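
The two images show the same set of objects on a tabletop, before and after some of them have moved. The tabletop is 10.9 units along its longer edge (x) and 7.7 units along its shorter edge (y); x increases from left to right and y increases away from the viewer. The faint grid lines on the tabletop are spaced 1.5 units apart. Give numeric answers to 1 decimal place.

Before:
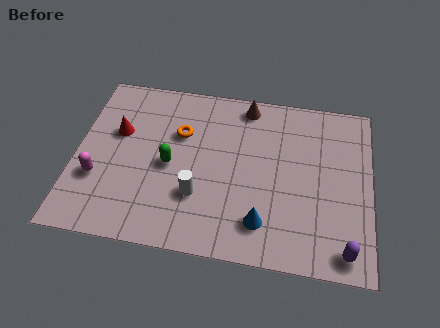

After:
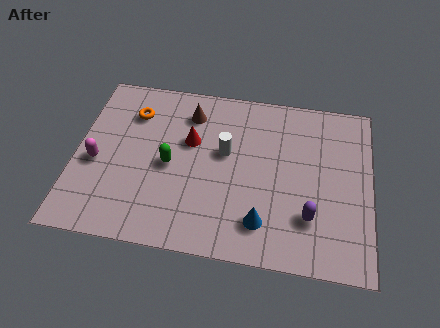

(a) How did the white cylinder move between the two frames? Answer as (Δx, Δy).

(0.9, 2.1)

The white cylinder started near (4.6, 2.4) and ended near (5.5, 4.5).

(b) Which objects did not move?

the blue cone and the green capsule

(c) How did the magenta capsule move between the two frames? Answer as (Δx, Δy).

(-0.1, 0.7)

From the two frames, the magenta capsule sits at roughly (0.9, 2.6) before and (0.8, 3.3) after.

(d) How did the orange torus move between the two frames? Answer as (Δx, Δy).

(-1.8, 0.7)

The orange torus started near (3.8, 5.1) and ended near (2.0, 5.8).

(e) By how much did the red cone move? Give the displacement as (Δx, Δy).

(2.7, 0.0)

From the two frames, the red cone sits at roughly (1.5, 4.8) before and (4.2, 4.8) after.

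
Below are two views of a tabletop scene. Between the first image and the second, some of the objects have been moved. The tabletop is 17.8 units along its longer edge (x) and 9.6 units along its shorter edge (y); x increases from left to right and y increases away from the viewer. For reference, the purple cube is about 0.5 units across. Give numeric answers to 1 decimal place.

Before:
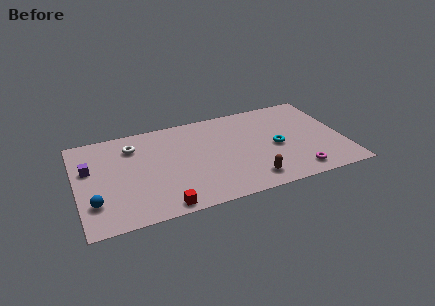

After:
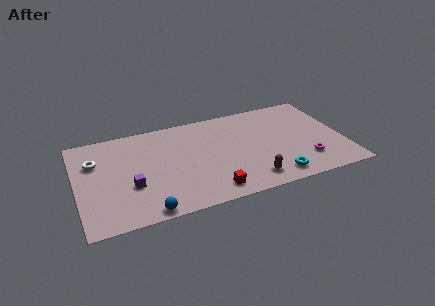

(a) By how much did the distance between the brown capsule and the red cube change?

-3.2

Before: roughly 5.9 units apart; after: 2.7. That's 3.2 units closer together.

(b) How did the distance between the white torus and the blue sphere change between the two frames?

+0.9

They were about 5.6 units apart before and 6.5 after — 0.9 units further apart.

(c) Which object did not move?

the brown capsule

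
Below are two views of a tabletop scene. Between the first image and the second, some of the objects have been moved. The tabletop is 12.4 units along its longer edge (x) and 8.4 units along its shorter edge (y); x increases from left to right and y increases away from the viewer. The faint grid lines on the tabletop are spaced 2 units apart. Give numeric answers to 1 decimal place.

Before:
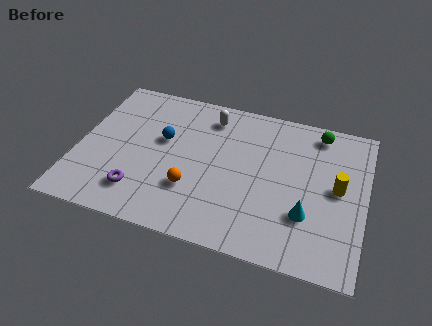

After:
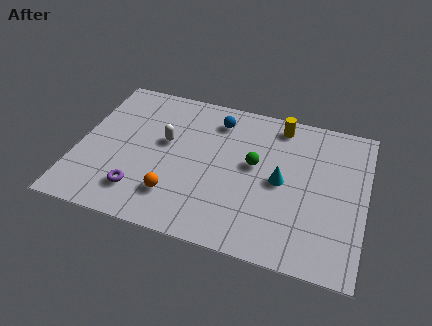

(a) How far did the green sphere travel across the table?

3.7

The green sphere was near (10.2, 7.3) before and (7.6, 4.7) after, so it travelled √(2.6² + 2.6²) ≈ 3.7 units.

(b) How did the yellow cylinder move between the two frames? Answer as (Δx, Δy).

(-2.7, 2.9)

From the two frames, the yellow cylinder sits at roughly (11.2, 4.4) before and (8.5, 7.3) after.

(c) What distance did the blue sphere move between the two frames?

2.8

The blue sphere moved from about (3.6, 5.0) to (5.8, 6.8), a distance of √(2.2² + 1.8²) ≈ 2.8.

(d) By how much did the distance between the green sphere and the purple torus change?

-3.6

Before: roughly 9.1 units apart; after: 5.5. That's 3.6 units closer together.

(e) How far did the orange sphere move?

0.9

The orange sphere was near (5.1, 2.6) before and (4.4, 2.0) after, so it travelled √(0.7² + 0.6²) ≈ 0.9 units.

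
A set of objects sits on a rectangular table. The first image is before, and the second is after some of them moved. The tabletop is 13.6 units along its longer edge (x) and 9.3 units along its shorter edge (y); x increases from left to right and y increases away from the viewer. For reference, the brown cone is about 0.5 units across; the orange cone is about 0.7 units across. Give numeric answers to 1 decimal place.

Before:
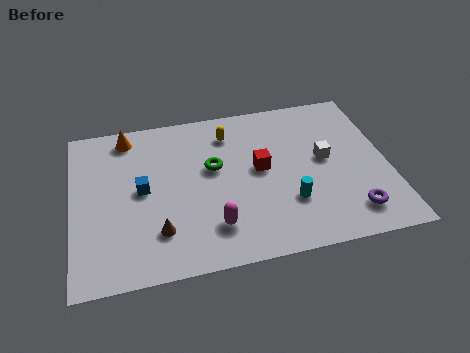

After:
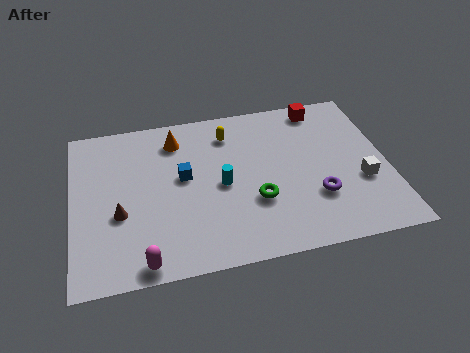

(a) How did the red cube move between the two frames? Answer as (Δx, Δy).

(2.9, 3.2)

The red cube was at about (8.1, 5.0) and moved to about (11.0, 8.2).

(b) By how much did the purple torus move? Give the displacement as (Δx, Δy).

(-1.4, 1.2)

The purple torus started near (11.8, 1.7) and ended near (10.4, 2.9).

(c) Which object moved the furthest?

the red cube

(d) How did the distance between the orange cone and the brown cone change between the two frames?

-1.2

They were about 5.9 units apart before and 4.7 after — 1.2 units closer together.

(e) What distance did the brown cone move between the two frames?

2.1

The brown cone was near (3.6, 2.3) before and (2.0, 3.6) after, so it travelled √(1.6² + 1.3²) ≈ 2.1 units.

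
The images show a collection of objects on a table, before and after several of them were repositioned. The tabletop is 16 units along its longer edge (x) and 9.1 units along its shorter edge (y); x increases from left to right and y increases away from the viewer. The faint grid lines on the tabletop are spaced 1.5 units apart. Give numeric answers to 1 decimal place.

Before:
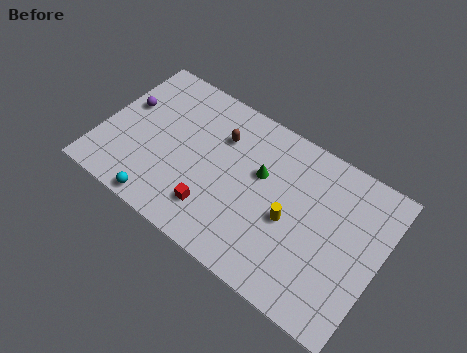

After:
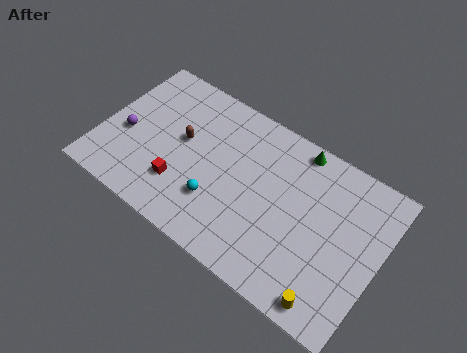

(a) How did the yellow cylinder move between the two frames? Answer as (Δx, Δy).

(2.9, -3.0)

From the two frames, the yellow cylinder sits at roughly (11.0, 4.0) before and (13.9, 1.0) after.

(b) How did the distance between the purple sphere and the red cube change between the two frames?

-3.0

The distance was about 6.7 in the first image and 3.7 in the second, so they moved 3.0 units closer together.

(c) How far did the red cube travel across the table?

2.0

From (6.9, 2.1) to (4.9, 2.5), the red cube covered √(2.0² + 0.4²) ≈ 2.0 units.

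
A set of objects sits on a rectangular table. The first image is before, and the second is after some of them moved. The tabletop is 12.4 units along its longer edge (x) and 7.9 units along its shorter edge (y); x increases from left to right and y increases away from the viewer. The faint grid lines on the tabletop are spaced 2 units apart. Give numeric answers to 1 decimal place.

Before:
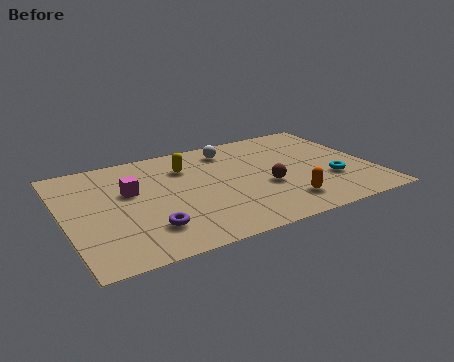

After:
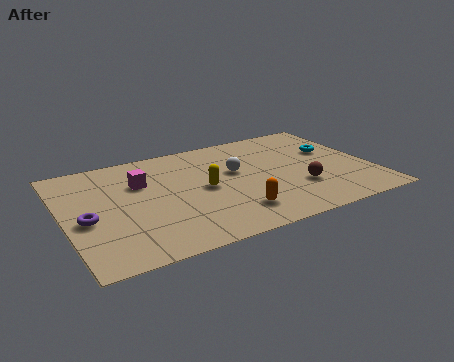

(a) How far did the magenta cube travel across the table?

0.7

The magenta cube was near (2.7, 4.8) before and (3.2, 5.3) after, so it travelled √(0.5² + 0.5²) ≈ 0.7 units.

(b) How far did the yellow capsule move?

2.0

From (5.1, 5.8) to (5.6, 3.9), the yellow capsule covered √(0.5² + 1.9²) ≈ 2.0 units.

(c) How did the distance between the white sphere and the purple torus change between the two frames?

+0.3

They were about 6.0 units apart before and 6.3 after — 0.3 units further apart.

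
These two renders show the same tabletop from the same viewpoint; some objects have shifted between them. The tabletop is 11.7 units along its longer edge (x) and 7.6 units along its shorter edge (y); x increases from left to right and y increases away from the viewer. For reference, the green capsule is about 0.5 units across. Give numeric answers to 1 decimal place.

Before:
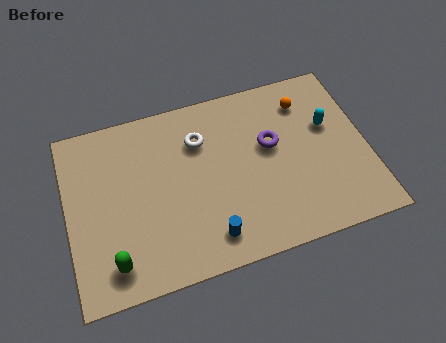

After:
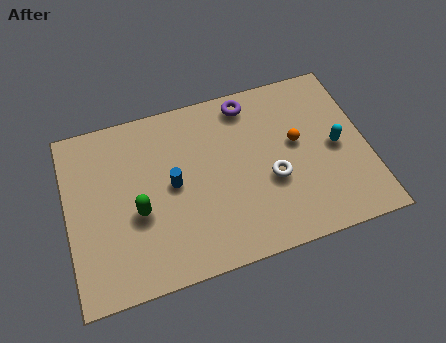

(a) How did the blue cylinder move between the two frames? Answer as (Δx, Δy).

(-1.2, 2.6)

The blue cylinder started near (5.3, 1.3) and ended near (4.1, 3.9).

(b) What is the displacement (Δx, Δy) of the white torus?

(2.6, -2.5)

From the two frames, the white torus sits at roughly (5.3, 5.5) before and (7.9, 3.0) after.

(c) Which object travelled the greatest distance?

the white torus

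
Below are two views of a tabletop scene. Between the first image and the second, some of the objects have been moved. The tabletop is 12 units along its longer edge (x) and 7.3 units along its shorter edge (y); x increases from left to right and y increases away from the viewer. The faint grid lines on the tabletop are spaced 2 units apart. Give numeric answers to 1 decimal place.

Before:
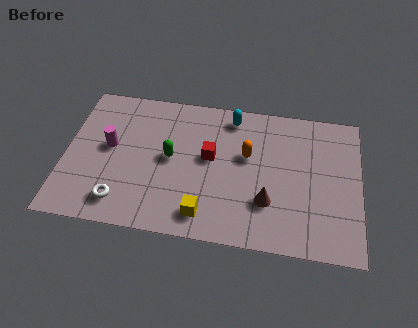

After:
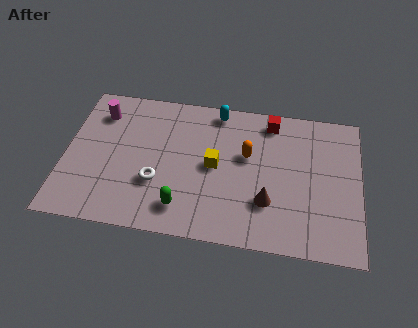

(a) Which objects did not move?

the brown cone and the orange capsule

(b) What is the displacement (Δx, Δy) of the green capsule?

(0.6, -2.4)

From the two frames, the green capsule sits at roughly (4.3, 3.8) before and (4.9, 1.4) after.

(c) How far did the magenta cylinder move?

1.8

The magenta cylinder was near (1.8, 4.0) before and (1.3, 5.7) after, so it travelled √(0.5² + 1.7²) ≈ 1.8 units.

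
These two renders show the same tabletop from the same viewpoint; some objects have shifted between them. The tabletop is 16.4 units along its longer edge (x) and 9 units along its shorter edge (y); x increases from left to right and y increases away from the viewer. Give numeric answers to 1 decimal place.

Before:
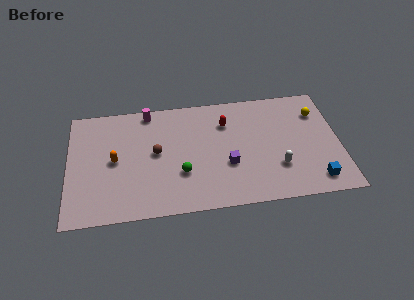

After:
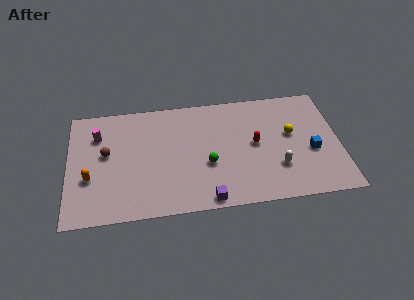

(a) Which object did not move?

the white capsule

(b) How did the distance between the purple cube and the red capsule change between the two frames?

+1.6

They were about 3.3 units apart before and 4.9 after — 1.6 units further apart.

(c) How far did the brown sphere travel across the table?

3.0

The brown sphere moved from about (5.3, 4.8) to (2.3, 5.1), a distance of √(3.0² + 0.3²) ≈ 3.0.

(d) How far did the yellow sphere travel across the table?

2.3

The yellow sphere moved from about (15.2, 6.7) to (13.5, 5.2), a distance of √(1.7² + 1.5²) ≈ 2.3.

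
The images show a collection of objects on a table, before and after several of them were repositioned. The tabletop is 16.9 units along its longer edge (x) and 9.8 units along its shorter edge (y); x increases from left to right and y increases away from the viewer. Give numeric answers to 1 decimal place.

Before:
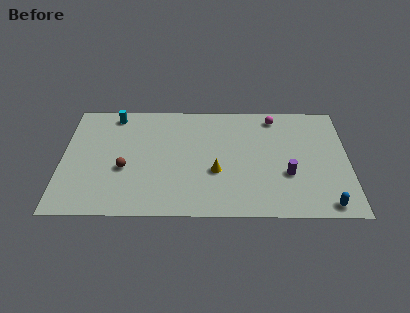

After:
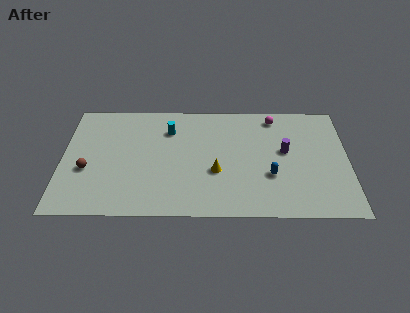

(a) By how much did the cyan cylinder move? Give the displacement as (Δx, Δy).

(3.3, -1.3)

The cyan cylinder was at about (3.0, 8.6) and moved to about (6.3, 7.3).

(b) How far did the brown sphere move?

2.2

The brown sphere was near (3.7, 3.9) before and (1.5, 3.8) after, so it travelled √(2.2² + 0.1²) ≈ 2.2 units.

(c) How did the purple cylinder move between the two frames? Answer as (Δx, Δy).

(-0.1, 2.0)

From the two frames, the purple cylinder sits at roughly (13.3, 3.5) before and (13.2, 5.5) after.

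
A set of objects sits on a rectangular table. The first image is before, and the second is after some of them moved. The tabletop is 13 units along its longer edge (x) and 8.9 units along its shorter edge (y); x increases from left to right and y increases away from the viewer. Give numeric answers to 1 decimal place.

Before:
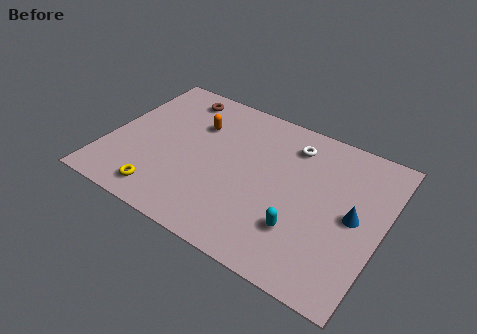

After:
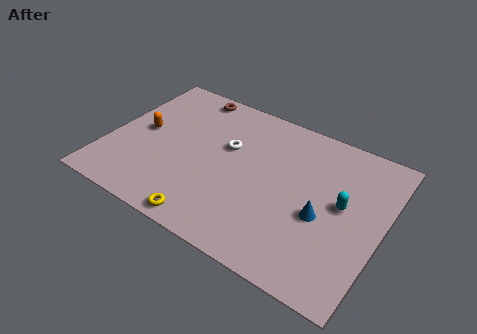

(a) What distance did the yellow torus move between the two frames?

2.4

From (3.1, 1.3) to (5.4, 0.8), the yellow torus covered √(2.3² + 0.5²) ≈ 2.4 units.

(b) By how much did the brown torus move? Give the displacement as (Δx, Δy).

(0.5, 0.4)

The brown torus was at about (2.7, 7.6) and moved to about (3.2, 8.0).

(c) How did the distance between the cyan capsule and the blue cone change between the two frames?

-1.5

The distance was about 2.9 in the first image and 1.4 in the second, so they moved 1.5 units closer together.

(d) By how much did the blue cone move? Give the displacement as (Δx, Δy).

(-1.4, -0.7)

The blue cone was at about (11.7, 4.4) and moved to about (10.3, 3.7).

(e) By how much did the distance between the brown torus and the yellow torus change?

+1.2

The distance was about 6.3 in the first image and 7.5 in the second, so they moved 1.2 units further apart.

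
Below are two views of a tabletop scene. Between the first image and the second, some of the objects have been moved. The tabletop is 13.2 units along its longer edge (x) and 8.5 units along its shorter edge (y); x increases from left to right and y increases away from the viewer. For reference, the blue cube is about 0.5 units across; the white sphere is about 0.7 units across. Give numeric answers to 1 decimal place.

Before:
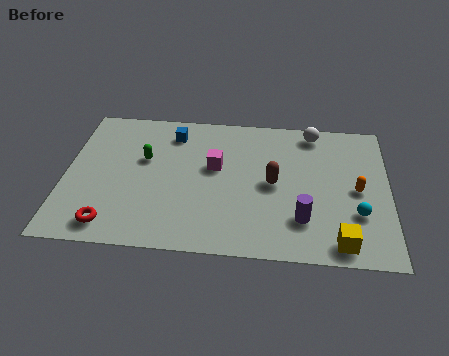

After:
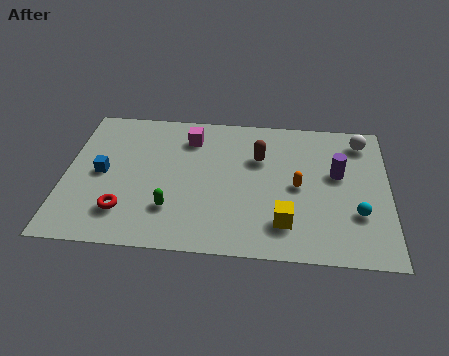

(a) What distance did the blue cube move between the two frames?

3.9

The blue cube was near (4.3, 6.9) before and (1.5, 4.2) after, so it travelled √(2.8² + 2.7²) ≈ 3.9 units.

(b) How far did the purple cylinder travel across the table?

3.1

From (9.7, 2.2) to (11.1, 5.0), the purple cylinder covered √(1.4² + 2.8²) ≈ 3.1 units.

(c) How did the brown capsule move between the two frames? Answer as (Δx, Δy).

(-0.6, 1.5)

The brown capsule started near (8.5, 4.2) and ended near (7.9, 5.7).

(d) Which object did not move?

the cyan sphere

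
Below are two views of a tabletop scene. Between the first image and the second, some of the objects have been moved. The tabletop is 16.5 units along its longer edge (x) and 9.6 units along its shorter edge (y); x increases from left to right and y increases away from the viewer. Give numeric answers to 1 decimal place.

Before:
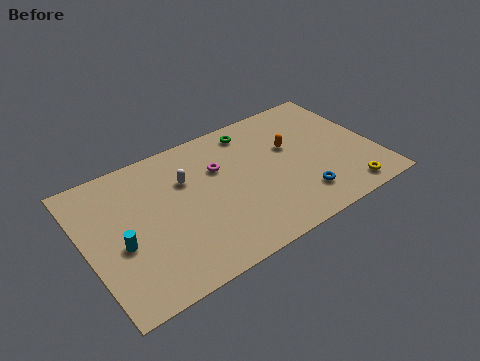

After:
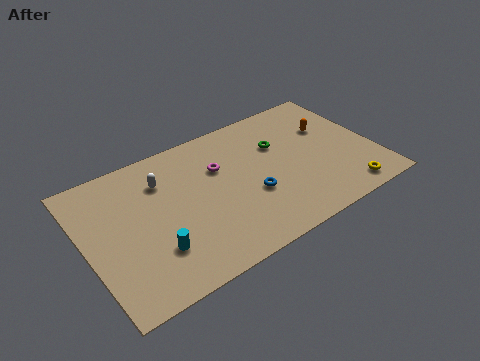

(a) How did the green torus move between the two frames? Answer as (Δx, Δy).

(1.3, -1.8)

The green torus was at about (10.0, 8.2) and moved to about (11.3, 6.4).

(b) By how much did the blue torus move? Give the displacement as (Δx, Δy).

(-2.6, 1.5)

The blue torus was at about (11.8, 2.1) and moved to about (9.2, 3.6).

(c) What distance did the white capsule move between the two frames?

1.4

The white capsule was near (5.9, 6.5) before and (4.6, 7.1) after, so it travelled √(1.3² + 0.6²) ≈ 1.4 units.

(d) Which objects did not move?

the magenta torus and the yellow torus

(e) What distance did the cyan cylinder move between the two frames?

2.1

The cyan cylinder was near (1.8, 4.0) before and (3.5, 2.7) after, so it travelled √(1.7² + 1.3²) ≈ 2.1 units.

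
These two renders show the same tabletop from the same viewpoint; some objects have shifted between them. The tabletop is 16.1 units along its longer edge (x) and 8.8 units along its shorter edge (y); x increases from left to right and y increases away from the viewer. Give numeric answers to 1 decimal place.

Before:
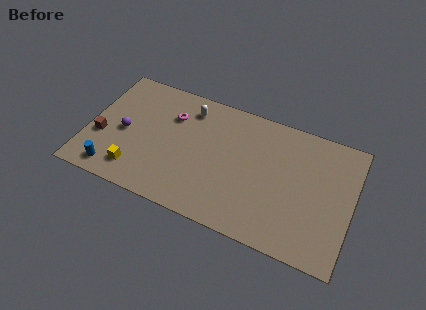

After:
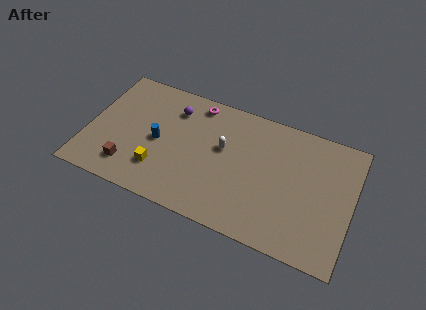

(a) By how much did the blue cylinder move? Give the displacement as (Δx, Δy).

(2.4, 3.0)

From the two frames, the blue cylinder sits at roughly (1.9, 1.2) before and (4.3, 4.2) after.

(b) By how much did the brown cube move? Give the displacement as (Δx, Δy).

(1.9, -1.5)

The brown cube started near (0.9, 3.3) and ended near (2.8, 1.8).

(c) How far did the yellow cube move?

1.5

The yellow cube was near (3.2, 1.7) before and (4.6, 2.3) after, so it travelled √(1.4² + 0.6²) ≈ 1.5 units.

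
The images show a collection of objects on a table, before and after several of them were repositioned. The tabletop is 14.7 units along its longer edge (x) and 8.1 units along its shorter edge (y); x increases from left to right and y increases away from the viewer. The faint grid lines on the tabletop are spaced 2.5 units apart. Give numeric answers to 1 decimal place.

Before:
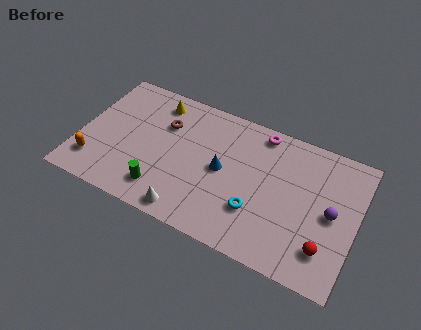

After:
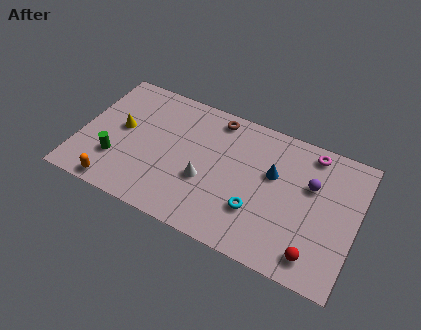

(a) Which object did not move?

the cyan torus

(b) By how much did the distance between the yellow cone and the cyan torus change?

+0.4

Before: roughly 7.3 units apart; after: 7.7. That's 0.4 units further apart.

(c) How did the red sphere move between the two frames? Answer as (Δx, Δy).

(-0.5, -0.6)

From the two frames, the red sphere sits at roughly (13.3, 1.9) before and (12.8, 1.3) after.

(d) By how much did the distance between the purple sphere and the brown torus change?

-3.6

The distance was about 9.2 in the first image and 5.6 in the second, so they moved 3.6 units closer together.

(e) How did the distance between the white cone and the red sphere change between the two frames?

-0.9

Before: roughly 7.2 units apart; after: 6.3. That's 0.9 units closer together.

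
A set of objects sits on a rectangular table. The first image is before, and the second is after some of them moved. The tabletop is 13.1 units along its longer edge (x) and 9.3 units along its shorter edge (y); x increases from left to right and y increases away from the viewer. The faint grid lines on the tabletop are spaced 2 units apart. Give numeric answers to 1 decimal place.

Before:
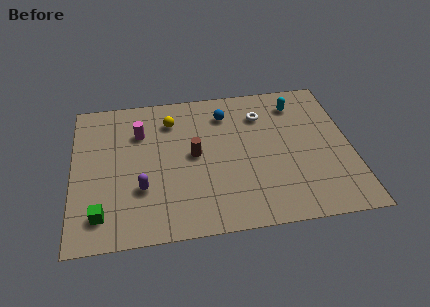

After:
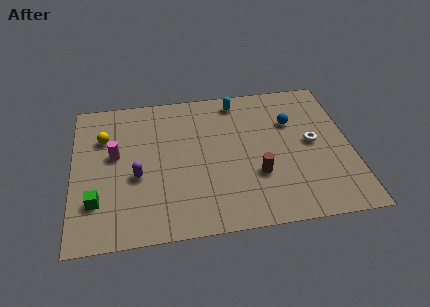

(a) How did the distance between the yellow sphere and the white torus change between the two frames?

+5.6

Before: roughly 4.3 units apart; after: 9.9. That's 5.6 units further apart.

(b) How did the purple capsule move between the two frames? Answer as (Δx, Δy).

(-0.2, 0.8)

The purple capsule started near (3.2, 3.0) and ended near (3.0, 3.8).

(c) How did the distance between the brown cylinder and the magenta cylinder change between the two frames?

+3.9

The distance was about 3.1 in the first image and 7.0 in the second, so they moved 3.9 units further apart.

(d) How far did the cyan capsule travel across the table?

2.9

The cyan capsule was near (10.7, 7.5) before and (7.9, 8.1) after, so it travelled √(2.8² + 0.6²) ≈ 2.9 units.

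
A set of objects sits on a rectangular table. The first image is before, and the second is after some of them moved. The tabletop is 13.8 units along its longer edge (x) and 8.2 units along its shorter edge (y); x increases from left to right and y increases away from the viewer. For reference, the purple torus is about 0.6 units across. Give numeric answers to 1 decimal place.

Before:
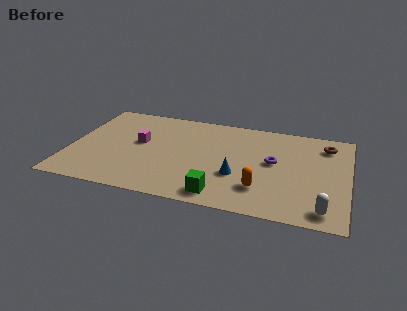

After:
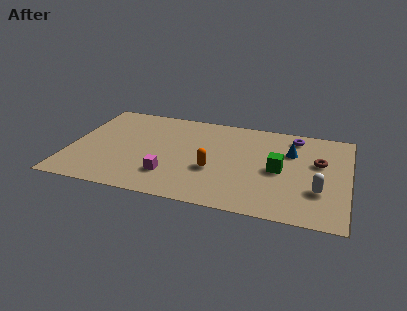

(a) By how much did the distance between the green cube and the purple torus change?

-1.0

They were about 4.2 units apart before and 3.2 after — 1.0 units closer together.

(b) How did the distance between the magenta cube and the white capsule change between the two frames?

-2.6

The distance was about 9.9 in the first image and 7.3 in the second, so they moved 2.6 units closer together.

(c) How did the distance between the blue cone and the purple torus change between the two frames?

-0.9

Before: roughly 2.3 units apart; after: 1.4. That's 0.9 units closer together.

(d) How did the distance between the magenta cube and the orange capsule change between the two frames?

-4.4

Before: roughly 6.7 units apart; after: 2.3. That's 4.4 units closer together.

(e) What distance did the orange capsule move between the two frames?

2.6

The orange capsule was near (9.6, 2.1) before and (7.2, 3.1) after, so it travelled √(2.4² + 1.0²) ≈ 2.6 units.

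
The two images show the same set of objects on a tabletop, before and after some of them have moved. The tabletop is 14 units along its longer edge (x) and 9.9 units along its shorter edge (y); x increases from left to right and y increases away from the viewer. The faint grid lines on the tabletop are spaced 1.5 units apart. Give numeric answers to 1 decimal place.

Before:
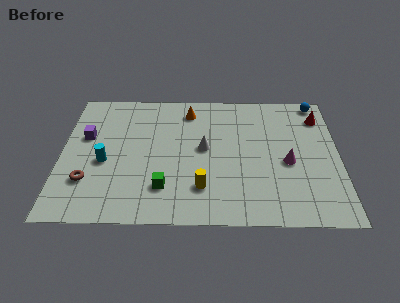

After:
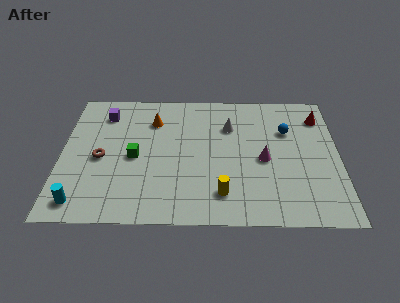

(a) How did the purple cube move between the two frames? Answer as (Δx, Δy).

(0.9, 1.8)

The purple cube was at about (1.2, 6.1) and moved to about (2.1, 7.9).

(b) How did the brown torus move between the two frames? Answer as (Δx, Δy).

(0.6, 1.7)

The brown torus started near (1.4, 2.8) and ended near (2.0, 4.5).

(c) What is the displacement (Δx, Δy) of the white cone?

(1.3, 1.7)

The white cone started near (7.2, 5.3) and ended near (8.5, 7.0).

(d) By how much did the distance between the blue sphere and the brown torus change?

-3.5

Before: roughly 13.2 units apart; after: 9.7. That's 3.5 units closer together.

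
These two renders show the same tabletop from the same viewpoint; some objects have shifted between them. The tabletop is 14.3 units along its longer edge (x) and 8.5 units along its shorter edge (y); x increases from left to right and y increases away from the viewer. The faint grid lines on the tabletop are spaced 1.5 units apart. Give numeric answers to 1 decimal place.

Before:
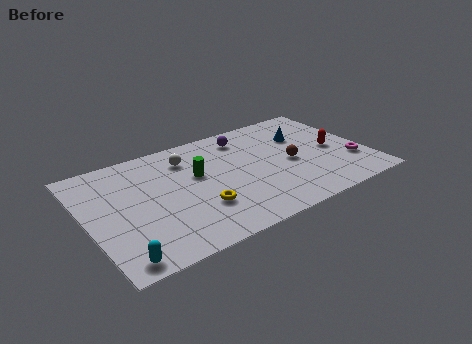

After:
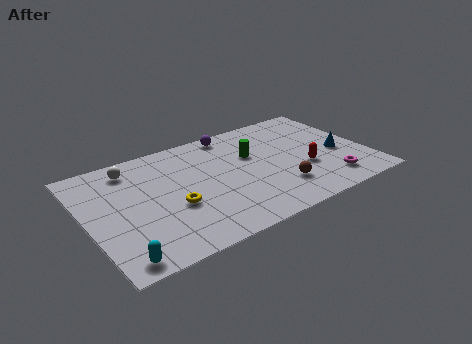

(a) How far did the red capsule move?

1.9

The red capsule was near (12.7, 4.0) before and (11.0, 3.1) after, so it travelled √(1.7² + 0.9²) ≈ 1.9 units.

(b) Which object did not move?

the cyan capsule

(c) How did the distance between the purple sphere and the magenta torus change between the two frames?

+0.7

Before: roughly 6.6 units apart; after: 7.3. That's 0.7 units further apart.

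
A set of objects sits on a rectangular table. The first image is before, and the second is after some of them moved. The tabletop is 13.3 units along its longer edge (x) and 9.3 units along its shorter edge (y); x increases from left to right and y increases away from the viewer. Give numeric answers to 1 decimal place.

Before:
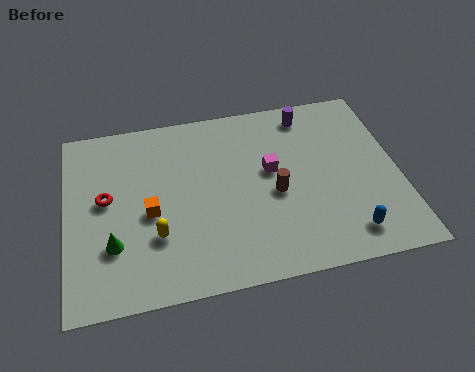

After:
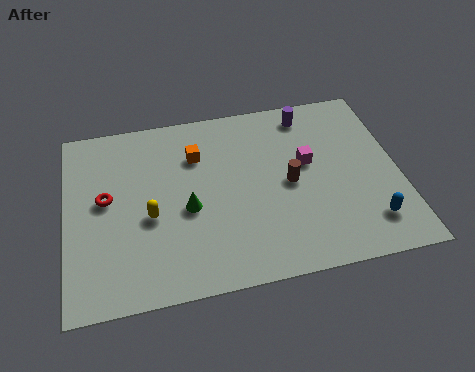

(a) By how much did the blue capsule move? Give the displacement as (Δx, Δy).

(0.9, 0.4)

The blue capsule started near (11.0, 1.5) and ended near (11.9, 1.9).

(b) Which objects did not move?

the purple cylinder and the red torus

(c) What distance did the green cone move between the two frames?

3.2

The green cone was near (1.8, 2.8) before and (4.8, 4.0) after, so it travelled √(3.0² + 1.2²) ≈ 3.2 units.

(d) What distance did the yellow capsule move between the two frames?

1.0

From (3.5, 2.9) to (3.3, 3.9), the yellow capsule covered √(0.2² + 1.0²) ≈ 1.0 units.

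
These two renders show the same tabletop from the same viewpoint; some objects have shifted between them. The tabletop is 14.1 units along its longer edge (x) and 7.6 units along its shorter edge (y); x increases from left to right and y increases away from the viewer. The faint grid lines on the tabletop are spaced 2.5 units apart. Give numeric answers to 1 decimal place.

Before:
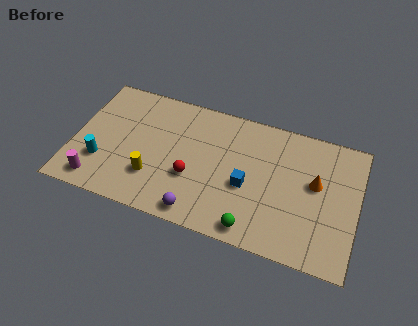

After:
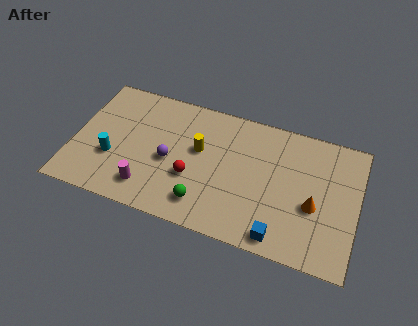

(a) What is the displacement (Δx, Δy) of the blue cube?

(1.8, -2.3)

The blue cube started near (8.7, 3.2) and ended near (10.5, 0.9).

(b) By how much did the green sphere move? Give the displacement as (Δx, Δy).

(-2.5, 0.6)

The green sphere started near (9.2, 0.9) and ended near (6.7, 1.5).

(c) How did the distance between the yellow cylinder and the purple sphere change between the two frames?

-0.9

Before: roughly 2.7 units apart; after: 1.8. That's 0.9 units closer together.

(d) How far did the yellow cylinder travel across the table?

3.1

The yellow cylinder was near (4.1, 2.2) before and (6.2, 4.5) after, so it travelled √(2.1² + 2.3²) ≈ 3.1 units.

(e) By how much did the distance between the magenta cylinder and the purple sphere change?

-3.0

Before: roughly 5.1 units apart; after: 2.1. That's 3.0 units closer together.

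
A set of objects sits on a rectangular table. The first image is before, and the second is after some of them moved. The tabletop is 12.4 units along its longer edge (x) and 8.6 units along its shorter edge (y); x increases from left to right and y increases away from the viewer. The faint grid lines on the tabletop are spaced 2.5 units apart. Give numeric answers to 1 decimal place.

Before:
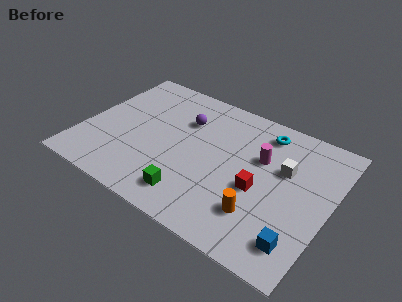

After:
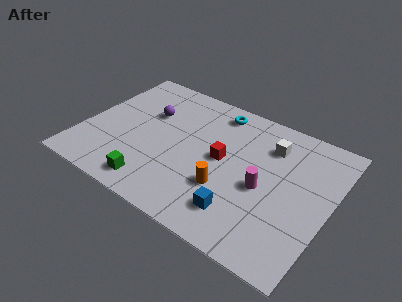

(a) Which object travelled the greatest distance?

the blue cube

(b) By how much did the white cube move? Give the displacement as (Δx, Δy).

(-0.9, 1.1)

The white cube was at about (10.0, 5.4) and moved to about (9.1, 6.5).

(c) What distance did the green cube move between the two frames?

1.9

The green cube was near (6.0, 1.5) before and (4.1, 1.2) after, so it travelled √(1.9² + 0.3²) ≈ 1.9 units.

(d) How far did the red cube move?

2.2

The red cube moved from about (9.0, 3.6) to (7.0, 4.5), a distance of √(2.0² + 0.9²) ≈ 2.2.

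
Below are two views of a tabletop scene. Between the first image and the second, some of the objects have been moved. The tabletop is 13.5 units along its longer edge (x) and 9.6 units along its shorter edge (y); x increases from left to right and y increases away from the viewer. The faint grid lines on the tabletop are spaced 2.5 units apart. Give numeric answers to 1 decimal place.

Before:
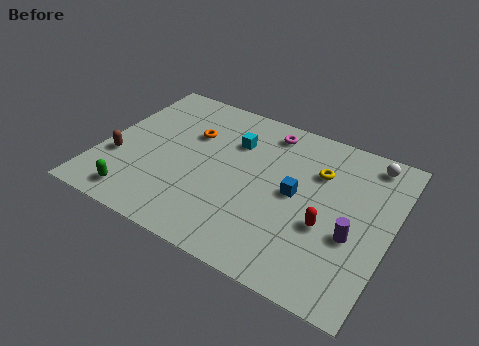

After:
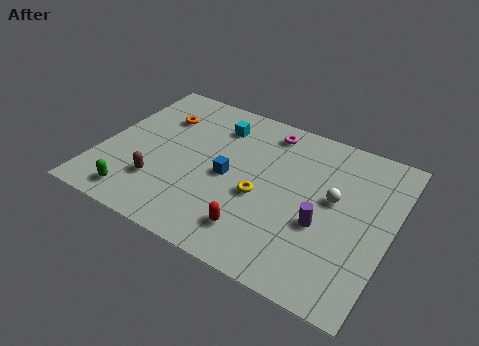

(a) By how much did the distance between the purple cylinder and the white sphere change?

-3.0

Before: roughly 4.7 units apart; after: 1.7. That's 3.0 units closer together.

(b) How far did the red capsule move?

3.5

The red capsule moved from about (10.7, 3.7) to (7.7, 1.9), a distance of √(3.0² + 1.8²) ≈ 3.5.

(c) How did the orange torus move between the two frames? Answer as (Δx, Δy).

(-1.6, 0.5)

The orange torus started near (3.9, 6.4) and ended near (2.3, 6.9).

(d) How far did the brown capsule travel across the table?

2.2

From (0.9, 3.3) to (3.0, 2.6), the brown capsule covered √(2.1² + 0.7²) ≈ 2.2 units.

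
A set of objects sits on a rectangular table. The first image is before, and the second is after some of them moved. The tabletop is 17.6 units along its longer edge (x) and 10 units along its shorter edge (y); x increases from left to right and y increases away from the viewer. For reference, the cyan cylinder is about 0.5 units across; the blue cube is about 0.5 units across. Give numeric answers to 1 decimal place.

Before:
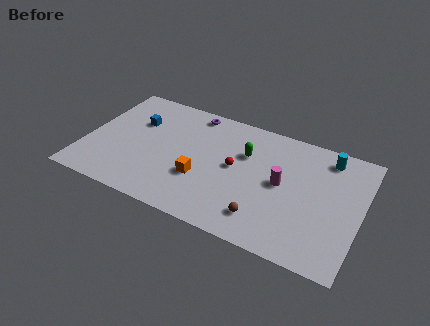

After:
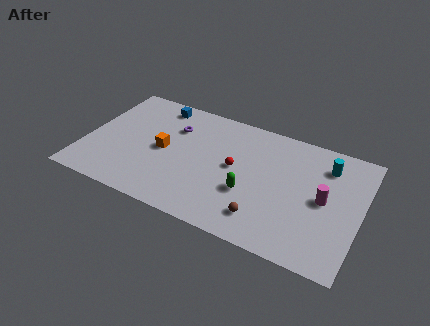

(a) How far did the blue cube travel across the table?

2.3

From (3.0, 6.7) to (4.1, 8.7), the blue cube covered √(1.1² + 2.0²) ≈ 2.3 units.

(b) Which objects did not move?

the brown sphere and the red sphere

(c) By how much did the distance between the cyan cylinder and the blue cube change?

-1.2

They were about 12.3 units apart before and 11.1 after — 1.2 units closer together.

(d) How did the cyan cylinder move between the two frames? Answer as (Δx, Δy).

(0.0, -0.7)

The cyan cylinder was at about (15.2, 8.5) and moved to about (15.2, 7.8).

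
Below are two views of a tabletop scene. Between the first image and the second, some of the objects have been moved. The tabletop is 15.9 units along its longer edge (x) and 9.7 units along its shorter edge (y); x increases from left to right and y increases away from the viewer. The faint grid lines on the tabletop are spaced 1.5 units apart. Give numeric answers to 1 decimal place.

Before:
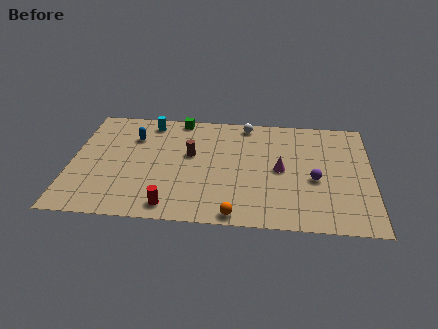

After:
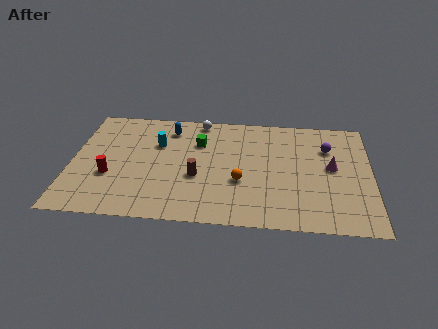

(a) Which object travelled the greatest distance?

the red cylinder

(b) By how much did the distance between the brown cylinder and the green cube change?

-0.3

They were about 3.3 units apart before and 3.0 after — 0.3 units closer together.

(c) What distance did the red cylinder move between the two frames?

4.0

The red cylinder moved from about (5.4, 1.2) to (2.1, 3.5), a distance of √(3.3² + 2.3²) ≈ 4.0.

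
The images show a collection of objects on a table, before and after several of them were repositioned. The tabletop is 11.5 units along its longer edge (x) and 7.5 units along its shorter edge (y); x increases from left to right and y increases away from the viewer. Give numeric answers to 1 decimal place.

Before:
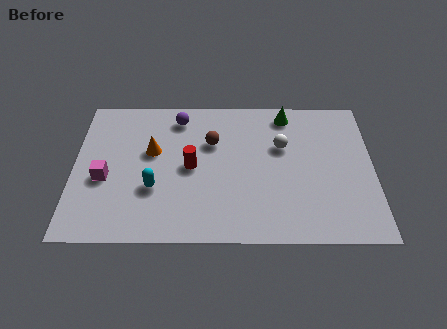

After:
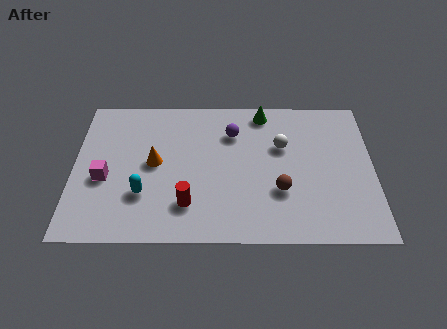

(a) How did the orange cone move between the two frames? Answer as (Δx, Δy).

(0.1, -0.6)

From the two frames, the orange cone sits at roughly (3.0, 4.5) before and (3.1, 3.9) after.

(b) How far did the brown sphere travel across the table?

3.6

From (5.3, 5.0) to (7.9, 2.5), the brown sphere covered √(2.6² + 2.5²) ≈ 3.6 units.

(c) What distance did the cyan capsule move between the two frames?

0.5

The cyan capsule moved from about (3.1, 2.6) to (2.7, 2.3), a distance of √(0.4² + 0.3²) ≈ 0.5.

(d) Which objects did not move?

the magenta cube and the white sphere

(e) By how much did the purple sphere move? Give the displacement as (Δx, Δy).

(2.1, -0.8)

The purple sphere started near (4.0, 6.3) and ended near (6.1, 5.5).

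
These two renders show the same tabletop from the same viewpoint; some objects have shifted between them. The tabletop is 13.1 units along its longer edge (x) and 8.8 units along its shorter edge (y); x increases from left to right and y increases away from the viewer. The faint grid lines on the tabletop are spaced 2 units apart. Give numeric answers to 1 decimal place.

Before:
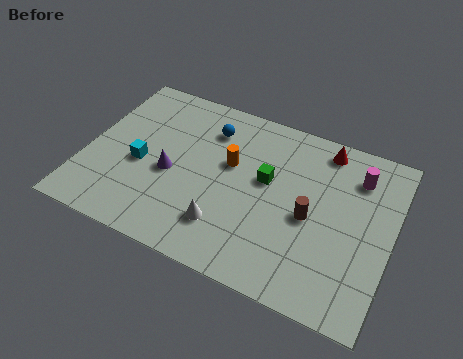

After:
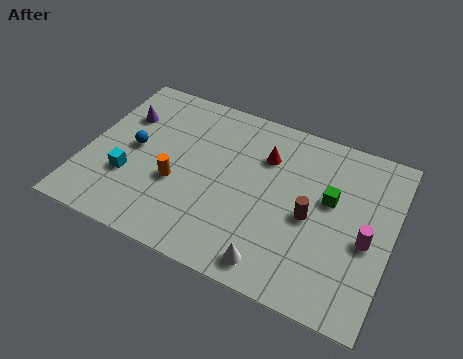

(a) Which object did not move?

the brown cylinder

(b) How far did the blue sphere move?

3.8

From (5.0, 6.8) to (2.0, 4.5), the blue sphere covered √(3.0² + 2.3²) ≈ 3.8 units.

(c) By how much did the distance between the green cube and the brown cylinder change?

-0.9

They were about 2.3 units apart before and 1.4 after — 0.9 units closer together.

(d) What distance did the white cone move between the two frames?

2.4

The white cone was near (6.3, 2.1) before and (8.5, 1.1) after, so it travelled √(2.2² + 1.0²) ≈ 2.4 units.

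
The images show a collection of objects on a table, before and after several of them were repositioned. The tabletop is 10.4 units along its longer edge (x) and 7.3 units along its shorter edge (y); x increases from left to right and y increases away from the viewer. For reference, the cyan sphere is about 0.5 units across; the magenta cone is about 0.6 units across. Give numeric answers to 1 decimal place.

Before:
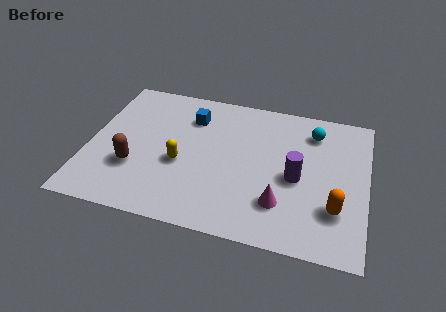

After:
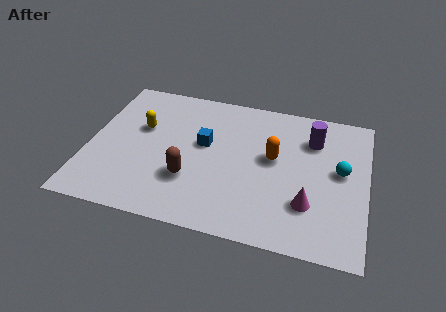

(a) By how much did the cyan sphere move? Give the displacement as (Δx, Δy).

(1.1, -1.8)

The cyan sphere started near (8.3, 5.8) and ended near (9.4, 4.0).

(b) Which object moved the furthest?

the orange capsule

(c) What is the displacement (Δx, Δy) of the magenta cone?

(1.0, 0.2)

The magenta cone started near (7.3, 1.9) and ended near (8.3, 2.1).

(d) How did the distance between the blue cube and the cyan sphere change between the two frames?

+0.5

Before: roughly 4.6 units apart; after: 5.1. That's 0.5 units further apart.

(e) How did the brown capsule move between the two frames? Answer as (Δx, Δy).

(2.1, -0.1)

From the two frames, the brown capsule sits at roughly (1.8, 2.4) before and (3.9, 2.3) after.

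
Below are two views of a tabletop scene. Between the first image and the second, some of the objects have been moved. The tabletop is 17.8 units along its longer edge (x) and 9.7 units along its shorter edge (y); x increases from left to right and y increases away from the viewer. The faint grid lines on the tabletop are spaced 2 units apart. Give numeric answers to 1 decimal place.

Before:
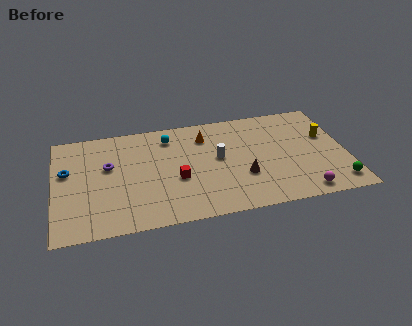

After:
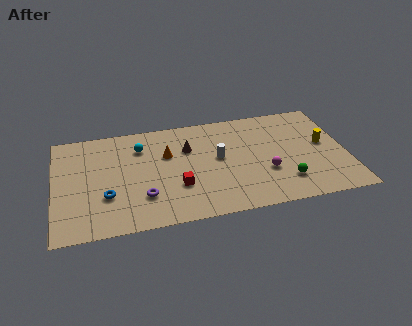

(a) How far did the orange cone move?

2.7

The orange cone moved from about (9.3, 7.5) to (6.9, 6.3), a distance of √(2.4² + 1.2²) ≈ 2.7.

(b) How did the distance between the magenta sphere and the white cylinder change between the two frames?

-3.1

They were about 6.5 units apart before and 3.4 after — 3.1 units closer together.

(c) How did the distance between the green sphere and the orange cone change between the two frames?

-1.7

Before: roughly 9.8 units apart; after: 8.1. That's 1.7 units closer together.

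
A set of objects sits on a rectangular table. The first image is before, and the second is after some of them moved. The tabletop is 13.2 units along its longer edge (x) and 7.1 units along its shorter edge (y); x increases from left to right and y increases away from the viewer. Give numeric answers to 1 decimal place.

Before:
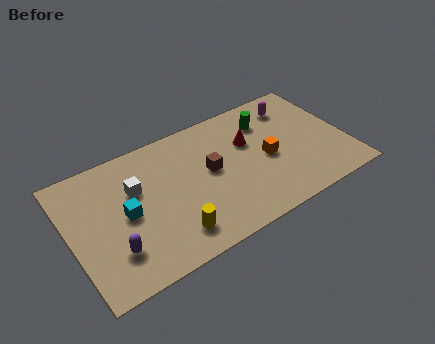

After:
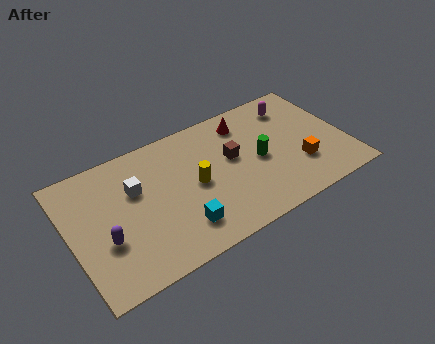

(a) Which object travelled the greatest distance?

the cyan cube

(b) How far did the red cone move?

1.2

From (8.7, 4.6) to (8.7, 5.8), the red cone covered √(0.0² + 1.2²) ≈ 1.2 units.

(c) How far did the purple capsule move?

0.8

The purple capsule moved from about (1.8, 1.9) to (1.5, 2.6), a distance of √(0.3² + 0.7²) ≈ 0.8.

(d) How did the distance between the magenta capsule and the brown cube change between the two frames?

-1.1

The distance was about 4.8 in the first image and 3.7 in the second, so they moved 1.1 units closer together.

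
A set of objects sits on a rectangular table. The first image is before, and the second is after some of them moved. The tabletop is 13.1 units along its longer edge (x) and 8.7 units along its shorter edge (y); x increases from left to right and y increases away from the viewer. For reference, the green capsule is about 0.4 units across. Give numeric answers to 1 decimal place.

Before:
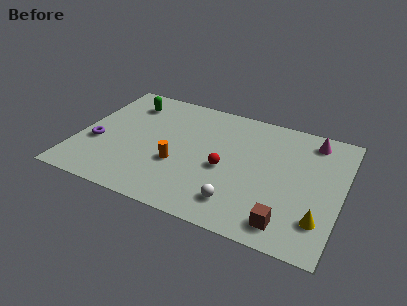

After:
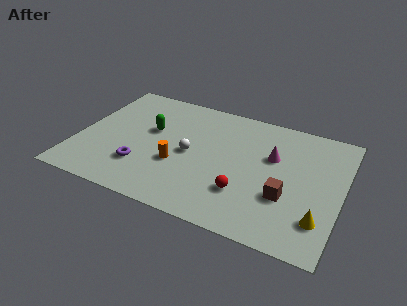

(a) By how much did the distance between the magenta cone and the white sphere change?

-2.3

Before: roughly 6.5 units apart; after: 4.2. That's 2.3 units closer together.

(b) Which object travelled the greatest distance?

the white sphere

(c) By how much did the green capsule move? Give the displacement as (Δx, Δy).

(1.4, -1.7)

The green capsule was at about (2.1, 6.9) and moved to about (3.5, 5.2).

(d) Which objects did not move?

the yellow cone and the orange cylinder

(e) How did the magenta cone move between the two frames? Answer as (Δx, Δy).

(-1.8, -1.9)

From the two frames, the magenta cone sits at roughly (11.4, 7.4) before and (9.6, 5.5) after.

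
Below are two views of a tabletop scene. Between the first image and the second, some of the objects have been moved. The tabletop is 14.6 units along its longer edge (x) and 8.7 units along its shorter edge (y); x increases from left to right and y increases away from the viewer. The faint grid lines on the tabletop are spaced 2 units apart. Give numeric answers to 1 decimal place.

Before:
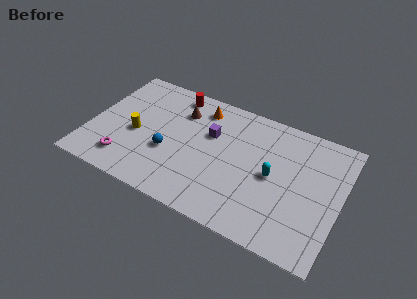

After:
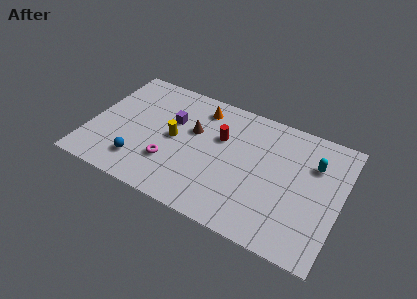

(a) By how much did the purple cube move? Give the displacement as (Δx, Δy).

(-2.3, 0.0)

The purple cube was at about (6.9, 5.6) and moved to about (4.6, 5.6).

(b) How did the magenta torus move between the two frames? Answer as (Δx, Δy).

(2.5, 0.9)

From the two frames, the magenta torus sits at roughly (2.4, 1.7) before and (4.9, 2.6) after.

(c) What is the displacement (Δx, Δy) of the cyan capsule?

(2.2, 1.8)

From the two frames, the cyan capsule sits at roughly (10.7, 4.3) before and (12.9, 6.1) after.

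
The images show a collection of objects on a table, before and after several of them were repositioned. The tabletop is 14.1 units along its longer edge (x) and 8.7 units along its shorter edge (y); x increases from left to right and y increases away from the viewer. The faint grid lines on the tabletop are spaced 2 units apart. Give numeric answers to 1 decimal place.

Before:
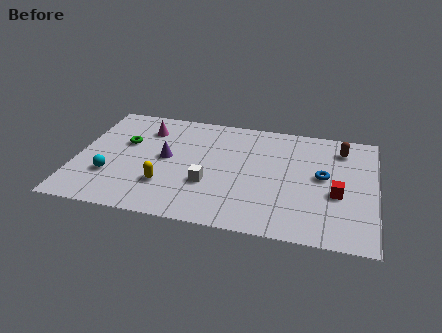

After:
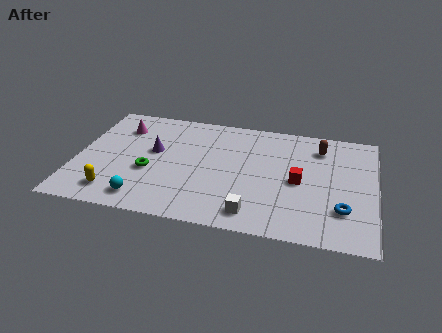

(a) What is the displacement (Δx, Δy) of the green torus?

(1.3, -2.0)

The green torus was at about (2.2, 5.4) and moved to about (3.5, 3.4).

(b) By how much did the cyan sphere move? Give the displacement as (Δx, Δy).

(1.7, -1.4)

From the two frames, the cyan sphere sits at roughly (1.7, 2.7) before and (3.4, 1.3) after.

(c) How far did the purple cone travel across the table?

0.7

The purple cone moved from about (4.2, 4.6) to (3.6, 5.0), a distance of √(0.6² + 0.4²) ≈ 0.7.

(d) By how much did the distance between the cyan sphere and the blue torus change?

-0.8

They were about 10.1 units apart before and 9.3 after — 0.8 units closer together.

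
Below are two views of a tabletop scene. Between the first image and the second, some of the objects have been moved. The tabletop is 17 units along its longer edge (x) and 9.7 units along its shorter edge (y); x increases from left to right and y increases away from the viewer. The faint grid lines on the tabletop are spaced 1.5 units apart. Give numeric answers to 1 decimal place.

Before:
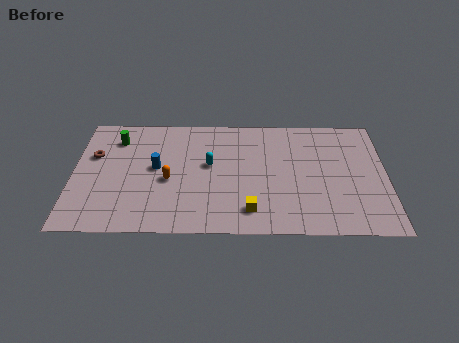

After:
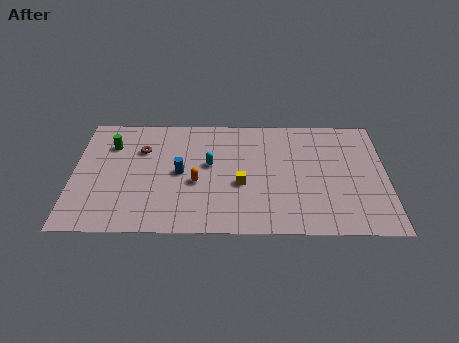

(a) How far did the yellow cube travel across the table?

2.2

The yellow cube moved from about (9.6, 1.8) to (9.1, 3.9), a distance of √(0.5² + 2.1²) ≈ 2.2.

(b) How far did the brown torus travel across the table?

2.6

From (1.1, 6.2) to (3.7, 6.7), the brown torus covered √(2.6² + 0.5²) ≈ 2.6 units.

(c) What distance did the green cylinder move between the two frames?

0.6

From (2.3, 7.6) to (2.0, 7.1), the green cylinder covered √(0.3² + 0.5²) ≈ 0.6 units.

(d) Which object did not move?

the cyan capsule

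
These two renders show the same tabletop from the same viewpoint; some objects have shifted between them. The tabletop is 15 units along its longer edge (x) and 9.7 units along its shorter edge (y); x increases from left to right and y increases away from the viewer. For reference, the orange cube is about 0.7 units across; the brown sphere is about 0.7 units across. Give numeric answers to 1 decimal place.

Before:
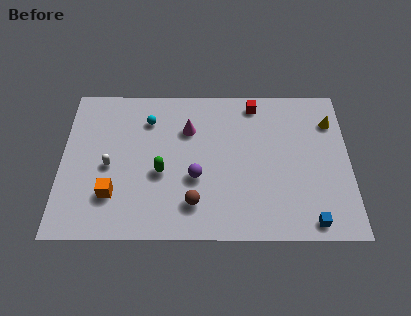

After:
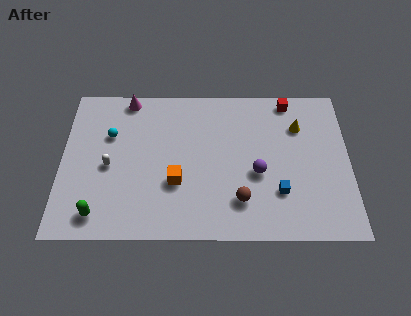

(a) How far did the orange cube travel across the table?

3.4

From (2.7, 2.6) to (6.0, 3.4), the orange cube covered √(3.3² + 0.8²) ≈ 3.4 units.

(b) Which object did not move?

the white capsule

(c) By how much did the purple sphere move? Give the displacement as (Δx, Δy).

(3.2, 0.3)

The purple sphere started near (7.0, 3.7) and ended near (10.2, 4.0).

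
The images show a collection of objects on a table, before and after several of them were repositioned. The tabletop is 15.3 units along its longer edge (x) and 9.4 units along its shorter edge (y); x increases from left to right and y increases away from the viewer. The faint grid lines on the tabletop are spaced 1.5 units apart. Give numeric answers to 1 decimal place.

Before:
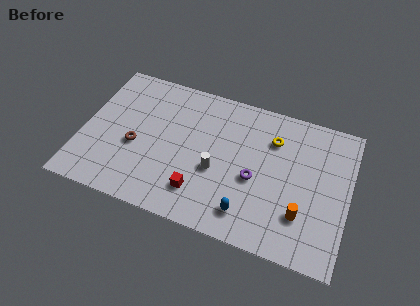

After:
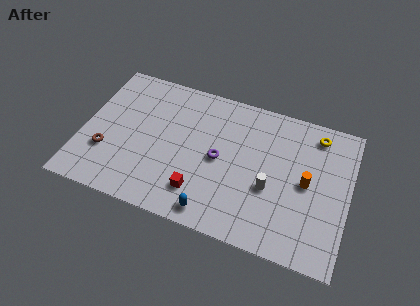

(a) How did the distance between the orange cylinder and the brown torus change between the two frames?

+1.7

They were about 9.8 units apart before and 11.5 after — 1.7 units further apart.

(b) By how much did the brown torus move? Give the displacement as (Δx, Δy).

(-1.6, -0.9)

The brown torus was at about (3.1, 3.9) and moved to about (1.5, 3.0).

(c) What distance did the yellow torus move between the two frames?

2.6

The yellow torus moved from about (10.8, 6.9) to (13.2, 8.0), a distance of √(2.4² + 1.1²) ≈ 2.6.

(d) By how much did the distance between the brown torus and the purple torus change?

-0.3

Before: roughly 6.9 units apart; after: 6.6. That's 0.3 units closer together.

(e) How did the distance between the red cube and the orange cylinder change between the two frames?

+0.6

Before: roughly 5.8 units apart; after: 6.4. That's 0.6 units further apart.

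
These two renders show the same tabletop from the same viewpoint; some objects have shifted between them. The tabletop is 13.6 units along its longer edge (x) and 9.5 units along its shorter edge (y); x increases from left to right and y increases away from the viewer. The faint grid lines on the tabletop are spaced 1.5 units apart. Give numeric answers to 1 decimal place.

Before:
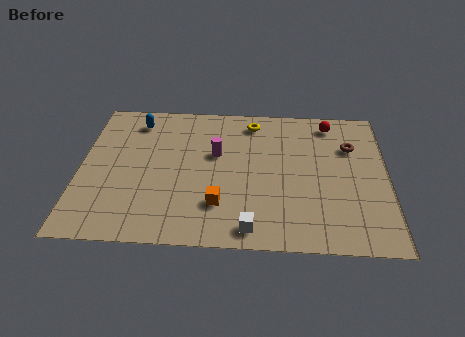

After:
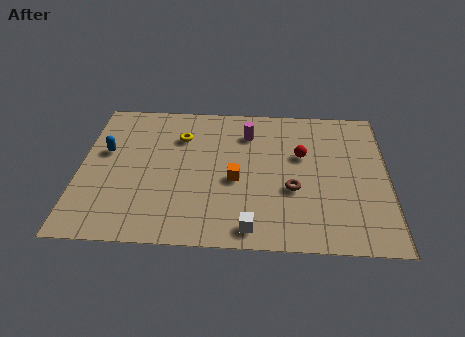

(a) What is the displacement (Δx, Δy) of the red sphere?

(-1.3, -2.3)

The red sphere started near (11.1, 8.2) and ended near (9.8, 5.9).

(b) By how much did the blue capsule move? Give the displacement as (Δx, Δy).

(-1.3, -2.2)

From the two frames, the blue capsule sits at roughly (2.4, 7.9) before and (1.1, 5.7) after.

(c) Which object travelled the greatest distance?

the brown torus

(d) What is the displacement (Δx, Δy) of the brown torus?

(-2.6, -3.0)

From the two frames, the brown torus sits at roughly (12.0, 6.6) before and (9.4, 3.6) after.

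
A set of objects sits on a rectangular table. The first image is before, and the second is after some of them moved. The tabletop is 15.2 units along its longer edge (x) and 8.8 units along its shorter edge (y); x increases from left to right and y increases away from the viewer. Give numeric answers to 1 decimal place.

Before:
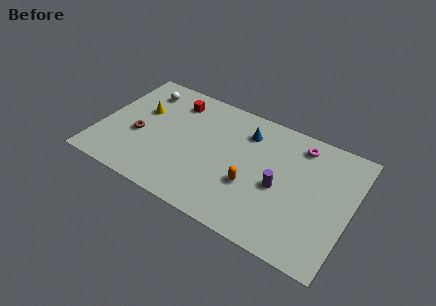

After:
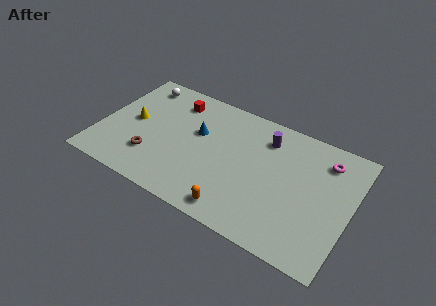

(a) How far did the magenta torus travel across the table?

1.6

The magenta torus was near (11.8, 7.4) before and (13.4, 7.0) after, so it travelled √(1.6² + 0.4²) ≈ 1.6 units.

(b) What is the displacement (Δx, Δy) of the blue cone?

(-2.8, -1.4)

The blue cone started near (8.6, 6.8) and ended near (5.8, 5.4).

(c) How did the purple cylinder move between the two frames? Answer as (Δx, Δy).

(-1.2, 3.0)

The purple cylinder was at about (11.0, 3.9) and moved to about (9.8, 6.9).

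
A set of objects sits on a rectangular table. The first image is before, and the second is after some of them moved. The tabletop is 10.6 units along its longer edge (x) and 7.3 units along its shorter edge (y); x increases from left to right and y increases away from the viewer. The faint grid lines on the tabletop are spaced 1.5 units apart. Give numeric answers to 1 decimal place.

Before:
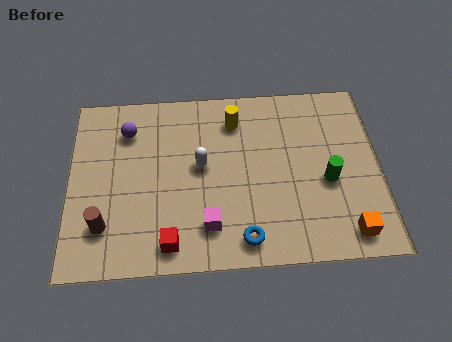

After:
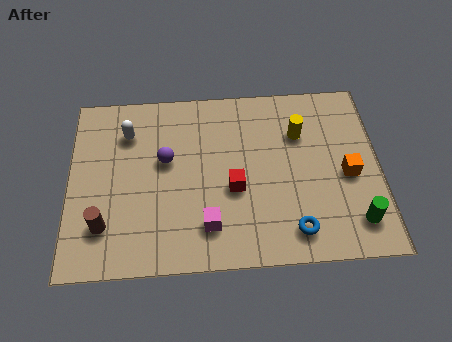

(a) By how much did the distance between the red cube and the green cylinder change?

-1.4

Before: roughly 5.8 units apart; after: 4.4. That's 1.4 units closer together.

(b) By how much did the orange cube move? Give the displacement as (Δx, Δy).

(0.1, 2.3)

The orange cube started near (9.4, 1.0) and ended near (9.5, 3.3).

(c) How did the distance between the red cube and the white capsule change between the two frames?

+1.2

They were about 3.2 units apart before and 4.4 after — 1.2 units further apart.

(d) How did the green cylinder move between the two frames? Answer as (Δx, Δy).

(0.9, -1.7)

The green cylinder was at about (8.8, 3.1) and moved to about (9.7, 1.4).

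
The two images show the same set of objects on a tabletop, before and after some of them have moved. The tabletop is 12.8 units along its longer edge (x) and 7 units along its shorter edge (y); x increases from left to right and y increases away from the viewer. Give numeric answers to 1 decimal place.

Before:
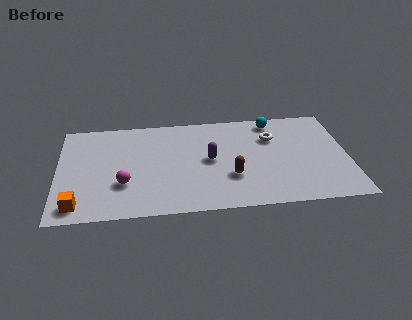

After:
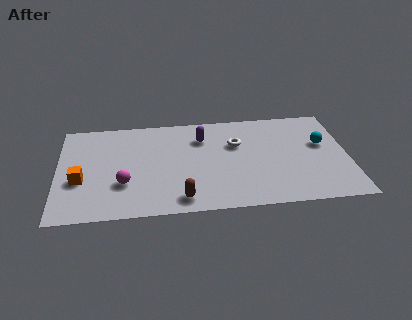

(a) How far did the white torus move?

1.6

From (9.5, 4.9) to (7.9, 4.6), the white torus covered √(1.6² + 0.3²) ≈ 1.6 units.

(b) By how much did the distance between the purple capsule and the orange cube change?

-0.4

The distance was about 6.4 in the first image and 6.0 in the second, so they moved 0.4 units closer together.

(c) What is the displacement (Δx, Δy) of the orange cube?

(0.1, 1.7)

The orange cube started near (0.9, 1.0) and ended near (1.0, 2.7).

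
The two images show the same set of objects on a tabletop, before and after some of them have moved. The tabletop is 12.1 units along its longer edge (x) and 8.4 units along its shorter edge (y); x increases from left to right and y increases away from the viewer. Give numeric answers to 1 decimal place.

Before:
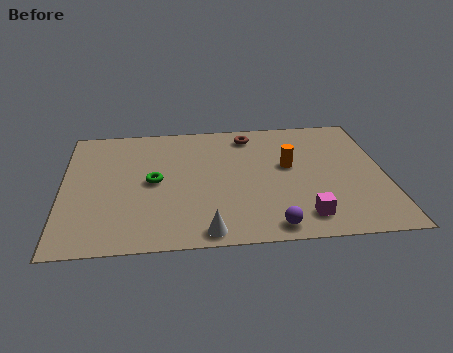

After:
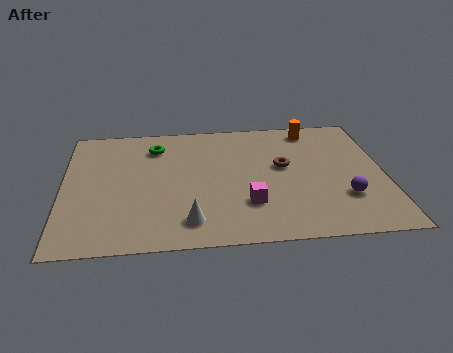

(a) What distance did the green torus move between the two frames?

2.4

The green torus moved from about (3.4, 4.2) to (3.5, 6.6), a distance of √(0.1² + 2.4²) ≈ 2.4.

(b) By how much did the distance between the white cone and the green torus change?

+1.3

The distance was about 3.9 in the first image and 5.2 in the second, so they moved 1.3 units further apart.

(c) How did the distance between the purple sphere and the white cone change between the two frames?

+3.5

The distance was about 2.4 in the first image and 5.9 in the second, so they moved 3.5 units further apart.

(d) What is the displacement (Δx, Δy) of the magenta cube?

(-2.0, 1.0)

From the two frames, the magenta cube sits at roughly (8.9, 1.4) before and (6.9, 2.4) after.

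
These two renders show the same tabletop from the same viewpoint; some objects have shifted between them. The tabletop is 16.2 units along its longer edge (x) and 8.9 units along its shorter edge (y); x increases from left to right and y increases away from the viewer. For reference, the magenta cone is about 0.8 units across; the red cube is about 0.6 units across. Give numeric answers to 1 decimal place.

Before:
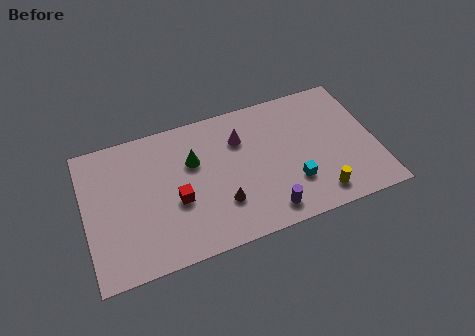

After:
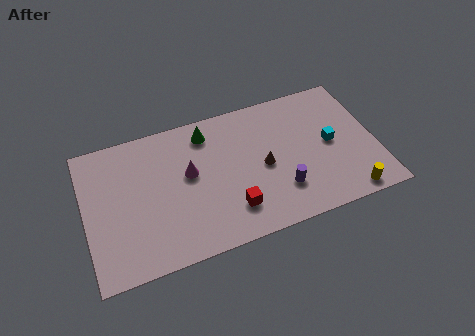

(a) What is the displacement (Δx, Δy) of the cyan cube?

(2.3, 1.9)

The cyan cube was at about (11.4, 2.6) and moved to about (13.7, 4.5).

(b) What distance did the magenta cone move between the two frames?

3.3

From (8.8, 6.4) to (5.8, 5.1), the magenta cone covered √(3.0² + 1.3²) ≈ 3.3 units.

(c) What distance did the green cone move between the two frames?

1.8

The green cone was near (6.1, 5.8) before and (7.0, 7.4) after, so it travelled √(0.9² + 1.6²) ≈ 1.8 units.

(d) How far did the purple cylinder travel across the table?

1.4

The purple cylinder moved from about (9.8, 1.3) to (10.7, 2.4), a distance of √(0.9² + 1.1²) ≈ 1.4.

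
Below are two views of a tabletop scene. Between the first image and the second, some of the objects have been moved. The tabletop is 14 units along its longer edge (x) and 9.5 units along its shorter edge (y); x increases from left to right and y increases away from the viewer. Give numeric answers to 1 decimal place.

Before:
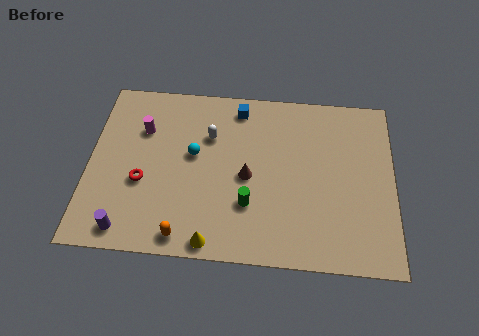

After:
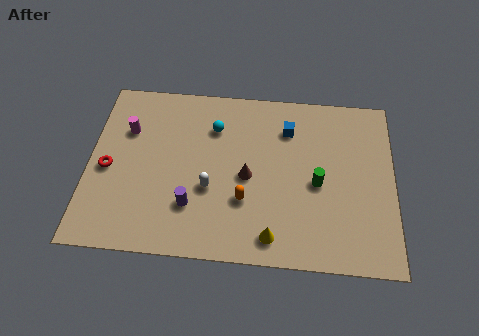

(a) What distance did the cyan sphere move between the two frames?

1.8

The cyan sphere was near (4.8, 5.4) before and (5.7, 7.0) after, so it travelled √(0.9² + 1.6²) ≈ 1.8 units.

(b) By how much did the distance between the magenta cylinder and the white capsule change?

+1.8

The distance was about 3.1 in the first image and 4.9 in the second, so they moved 1.8 units further apart.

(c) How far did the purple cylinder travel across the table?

3.3

From (1.9, 1.1) to (4.8, 2.6), the purple cylinder covered √(2.9² + 1.5²) ≈ 3.3 units.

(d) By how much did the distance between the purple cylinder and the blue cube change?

-2.3

They were about 8.6 units apart before and 6.3 after — 2.3 units closer together.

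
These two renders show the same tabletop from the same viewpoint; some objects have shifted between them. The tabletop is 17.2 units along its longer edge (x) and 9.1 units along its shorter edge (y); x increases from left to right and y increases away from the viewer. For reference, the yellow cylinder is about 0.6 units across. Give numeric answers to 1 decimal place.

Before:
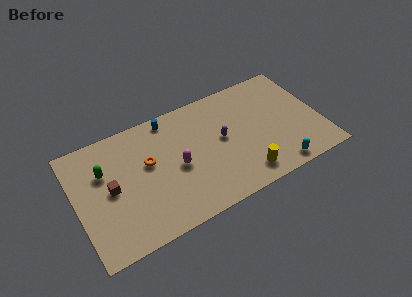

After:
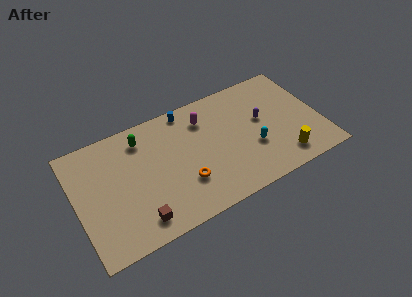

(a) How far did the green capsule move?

3.1

From (2.1, 6.1) to (4.9, 7.4), the green capsule covered √(2.8² + 1.3²) ≈ 3.1 units.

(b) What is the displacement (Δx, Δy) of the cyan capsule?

(-1.4, 2.3)

The cyan capsule was at about (13.7, 1.0) and moved to about (12.3, 3.3).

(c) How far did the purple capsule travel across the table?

2.9

The purple capsule was near (10.3, 4.9) before and (13.2, 5.2) after, so it travelled √(2.9² + 0.3²) ≈ 2.9 units.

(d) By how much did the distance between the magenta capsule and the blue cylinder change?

-2.3

The distance was about 3.9 in the first image and 1.6 in the second, so they moved 2.3 units closer together.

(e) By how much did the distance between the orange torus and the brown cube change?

+0.8

Before: roughly 2.8 units apart; after: 3.6. That's 0.8 units further apart.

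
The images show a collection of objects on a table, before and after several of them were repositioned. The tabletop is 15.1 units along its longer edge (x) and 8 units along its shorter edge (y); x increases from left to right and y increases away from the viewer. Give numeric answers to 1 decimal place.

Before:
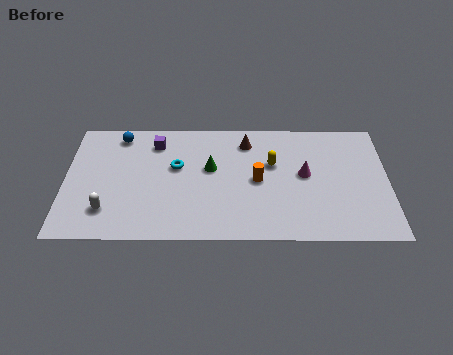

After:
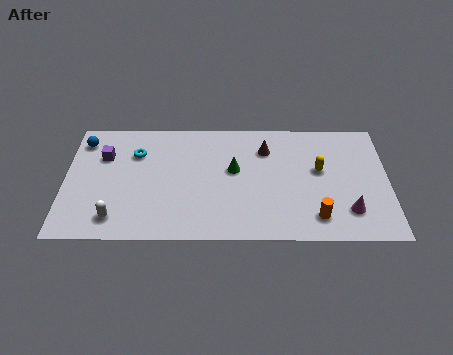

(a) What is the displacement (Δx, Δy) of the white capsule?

(0.4, -0.5)

The white capsule started near (2.0, 1.9) and ended near (2.4, 1.4).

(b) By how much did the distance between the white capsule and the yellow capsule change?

+1.7

Before: roughly 8.3 units apart; after: 10.0. That's 1.7 units further apart.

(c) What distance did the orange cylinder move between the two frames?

3.6

From (9.0, 3.9) to (11.7, 1.5), the orange cylinder covered √(2.7² + 2.4²) ≈ 3.6 units.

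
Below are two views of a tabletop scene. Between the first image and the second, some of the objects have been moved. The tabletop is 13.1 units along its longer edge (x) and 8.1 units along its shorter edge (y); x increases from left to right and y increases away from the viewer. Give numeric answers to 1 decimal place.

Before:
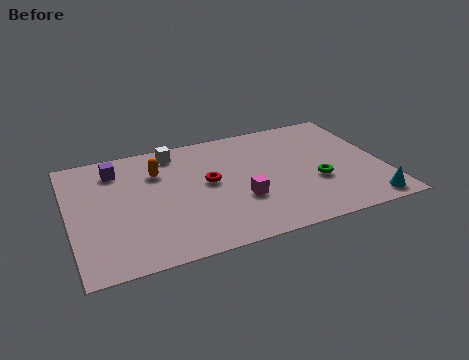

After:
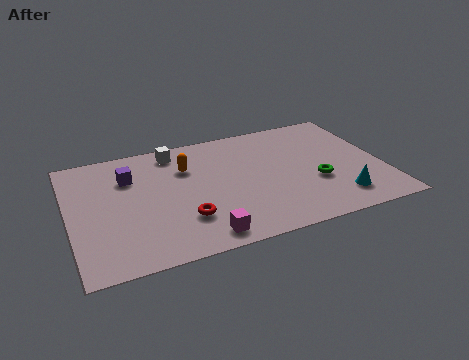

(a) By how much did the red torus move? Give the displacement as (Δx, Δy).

(-1.2, -2.1)

The red torus was at about (5.8, 4.4) and moved to about (4.6, 2.3).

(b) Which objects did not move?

the green torus and the white cube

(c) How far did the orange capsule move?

1.2

The orange capsule was near (3.8, 5.8) before and (5.0, 5.7) after, so it travelled √(1.2² + 0.1²) ≈ 1.2 units.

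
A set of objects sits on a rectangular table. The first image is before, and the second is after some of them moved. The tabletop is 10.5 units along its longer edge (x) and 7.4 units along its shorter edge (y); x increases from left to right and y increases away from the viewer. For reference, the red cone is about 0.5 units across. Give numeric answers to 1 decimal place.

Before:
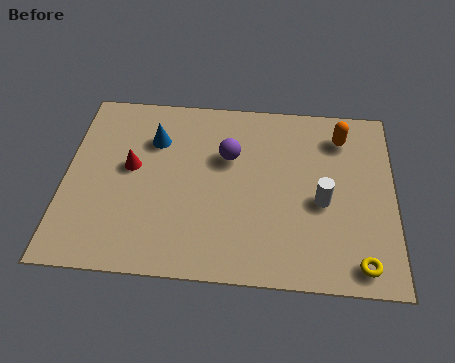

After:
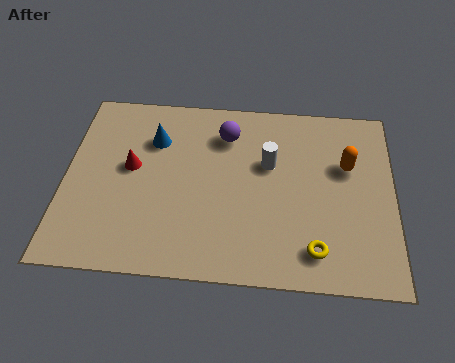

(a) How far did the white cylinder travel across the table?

2.2

The white cylinder moved from about (8.2, 3.2) to (6.5, 4.6), a distance of √(1.7² + 1.4²) ≈ 2.2.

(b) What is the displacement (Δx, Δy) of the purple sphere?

(-0.1, 0.9)

The purple sphere started near (5.2, 4.8) and ended near (5.1, 5.7).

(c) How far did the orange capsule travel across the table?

1.2

From (8.8, 5.9) to (9.0, 4.7), the orange capsule covered √(0.2² + 1.2²) ≈ 1.2 units.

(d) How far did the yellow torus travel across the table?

1.5

The yellow torus was near (9.4, 0.9) before and (8.0, 1.3) after, so it travelled √(1.4² + 0.4²) ≈ 1.5 units.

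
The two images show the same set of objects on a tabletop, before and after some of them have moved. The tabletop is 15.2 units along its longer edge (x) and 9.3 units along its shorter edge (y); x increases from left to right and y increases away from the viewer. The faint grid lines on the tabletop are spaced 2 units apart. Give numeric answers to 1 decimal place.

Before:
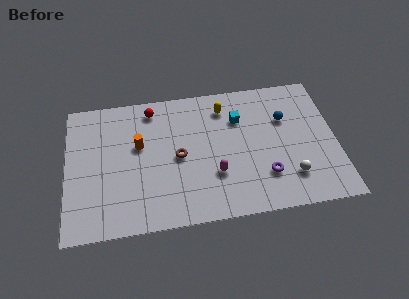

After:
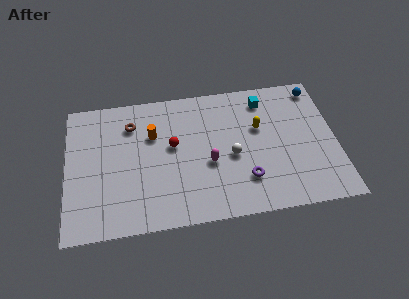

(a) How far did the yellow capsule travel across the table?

2.5

From (9.0, 7.5) to (10.9, 5.8), the yellow capsule covered √(1.9² + 1.7²) ≈ 2.5 units.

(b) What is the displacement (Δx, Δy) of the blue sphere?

(1.9, 1.9)

From the two frames, the blue sphere sits at roughly (12.4, 6.2) before and (14.3, 8.1) after.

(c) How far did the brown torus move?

3.7

The brown torus was near (6.3, 4.5) before and (3.7, 7.1) after, so it travelled √(2.6² + 2.6²) ≈ 3.7 units.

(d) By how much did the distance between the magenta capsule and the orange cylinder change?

-1.0

They were about 4.9 units apart before and 3.9 after — 1.0 units closer together.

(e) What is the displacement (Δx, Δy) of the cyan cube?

(1.5, 1.1)

The cyan cube was at about (9.8, 6.6) and moved to about (11.3, 7.7).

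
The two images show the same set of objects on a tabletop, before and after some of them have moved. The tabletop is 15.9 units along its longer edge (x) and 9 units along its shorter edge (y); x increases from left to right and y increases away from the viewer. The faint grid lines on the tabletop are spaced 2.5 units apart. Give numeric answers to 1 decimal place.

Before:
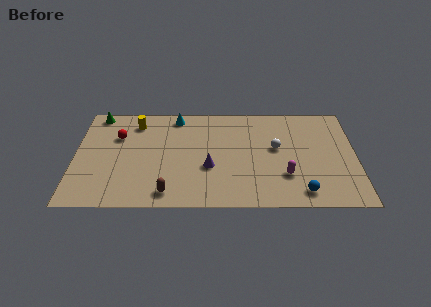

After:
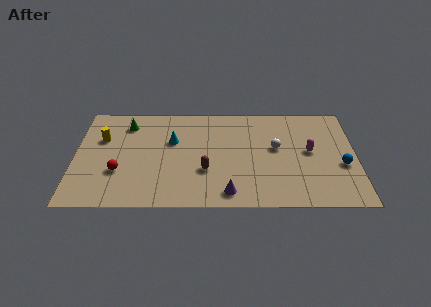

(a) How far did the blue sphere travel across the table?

3.3

From (12.8, 1.3) to (15.1, 3.6), the blue sphere covered √(2.3² + 2.3²) ≈ 3.3 units.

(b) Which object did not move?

the white sphere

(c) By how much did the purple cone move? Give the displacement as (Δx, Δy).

(1.1, -2.2)

From the two frames, the purple cone sits at roughly (7.6, 3.4) before and (8.7, 1.2) after.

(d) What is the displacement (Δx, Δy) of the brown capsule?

(2.1, 1.9)

The brown capsule was at about (5.3, 1.2) and moved to about (7.4, 3.1).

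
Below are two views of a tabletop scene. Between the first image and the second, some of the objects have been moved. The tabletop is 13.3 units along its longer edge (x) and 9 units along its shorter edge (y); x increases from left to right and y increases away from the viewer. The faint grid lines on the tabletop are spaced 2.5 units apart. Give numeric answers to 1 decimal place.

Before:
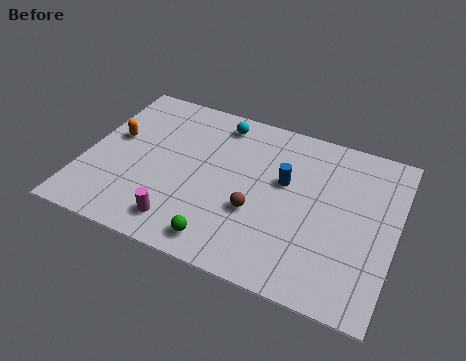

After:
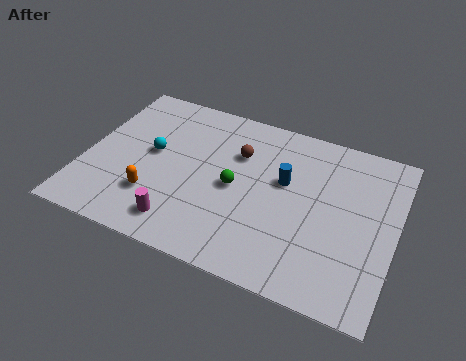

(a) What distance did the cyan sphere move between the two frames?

3.8

The cyan sphere moved from about (5.4, 7.7) to (2.8, 4.9), a distance of √(2.6² + 2.8²) ≈ 3.8.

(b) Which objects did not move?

the blue cylinder and the magenta cylinder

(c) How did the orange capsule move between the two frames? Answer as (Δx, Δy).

(2.1, -2.7)

The orange capsule started near (1.1, 5.2) and ended near (3.2, 2.5).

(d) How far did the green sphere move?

3.1

The green sphere moved from about (6.3, 1.2) to (6.5, 4.3), a distance of √(0.2² + 3.1²) ≈ 3.1.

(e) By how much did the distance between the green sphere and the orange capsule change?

-2.8

The distance was about 6.6 in the first image and 3.8 in the second, so they moved 2.8 units closer together.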